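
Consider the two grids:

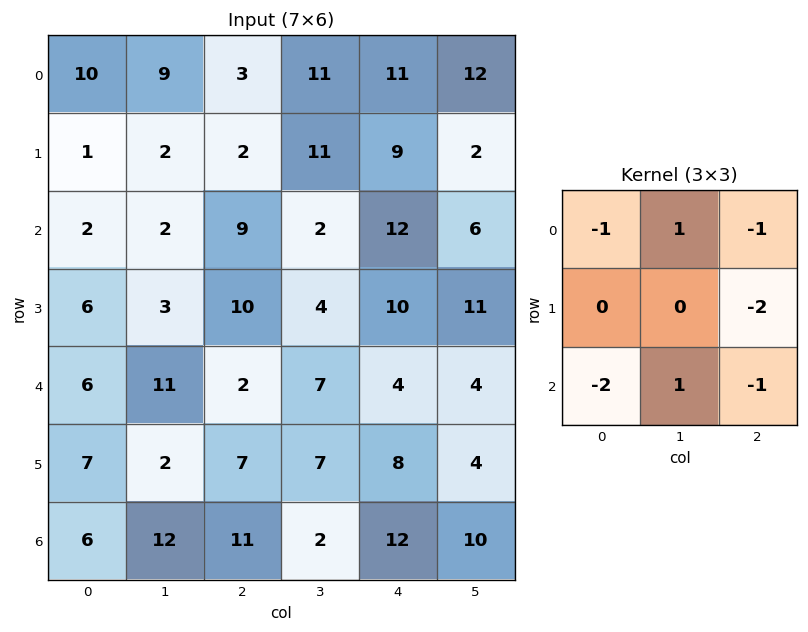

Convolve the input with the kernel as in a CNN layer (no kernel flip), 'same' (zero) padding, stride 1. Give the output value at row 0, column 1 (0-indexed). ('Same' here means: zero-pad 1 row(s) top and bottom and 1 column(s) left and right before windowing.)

-8

The receptive field on the zero-padded input at this output position is [0 0 0 / 10 9 3 / 1 2 2]. Elementwise product with the kernel and sum: 0·-1 + 0·1 + 0·-1 + 3·-2 + 1·-2 + 2·1 + 2·-1.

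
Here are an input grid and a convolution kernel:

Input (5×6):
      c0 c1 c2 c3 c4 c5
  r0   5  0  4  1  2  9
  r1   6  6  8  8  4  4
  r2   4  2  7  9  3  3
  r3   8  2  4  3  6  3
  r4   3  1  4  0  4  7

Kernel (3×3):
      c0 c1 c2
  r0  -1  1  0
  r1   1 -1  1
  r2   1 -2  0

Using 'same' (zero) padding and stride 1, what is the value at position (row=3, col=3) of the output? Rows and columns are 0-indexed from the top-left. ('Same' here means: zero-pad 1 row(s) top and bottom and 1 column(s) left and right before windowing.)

13

The receptive field on the zero-padded input at this output position is [7 9 3 / 4 3 6 / 4 0 4]. Elementwise product with the kernel and sum: 7·-1 + 9·1 + 4·1 + 3·-1 + 6·1 + 4·1 + 0·-2.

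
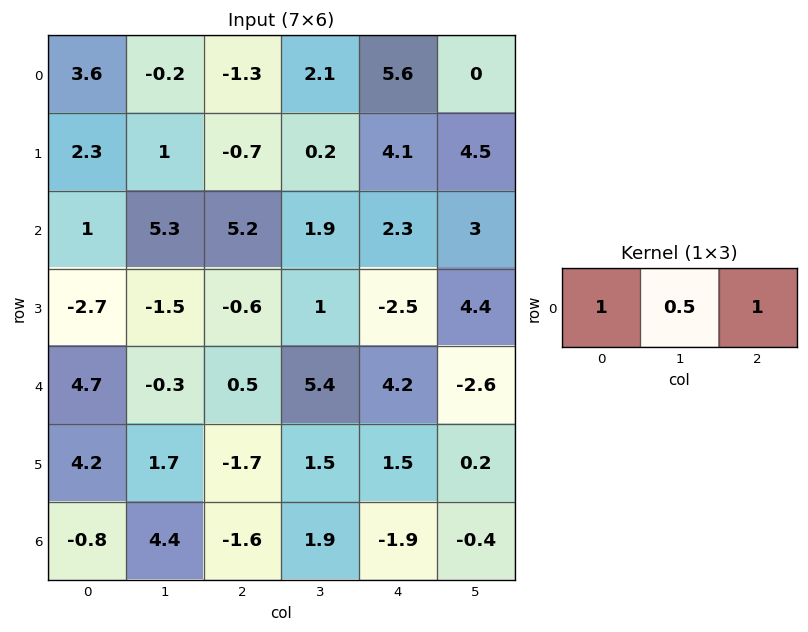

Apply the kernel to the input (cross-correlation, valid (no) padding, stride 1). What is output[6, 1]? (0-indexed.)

5.5

The receptive field on the input at this output position is [4.4 -1.6 1.9]. Elementwise product with the kernel and sum: 4.4·1 + -1.6·0.5 + 1.9·1.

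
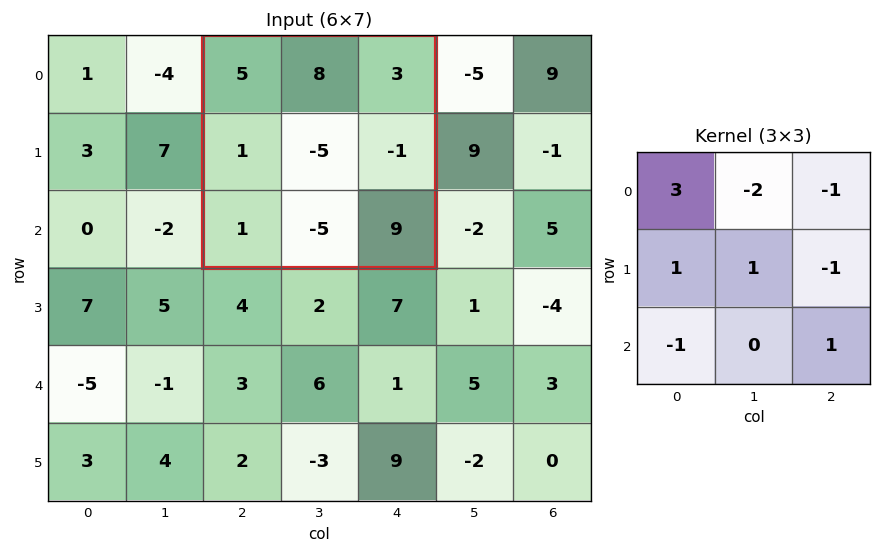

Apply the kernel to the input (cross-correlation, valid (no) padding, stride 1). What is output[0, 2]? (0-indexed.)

The receptive field on the input at this output position is [5 8 3 / 1 -5 -1 / 1 -5 9]. Elementwise product with the kernel and sum: 5·3 + 8·-2 + 3·-1 + 1·1 + -5·1 + -1·-1 + 1·-1 + 9·1.

1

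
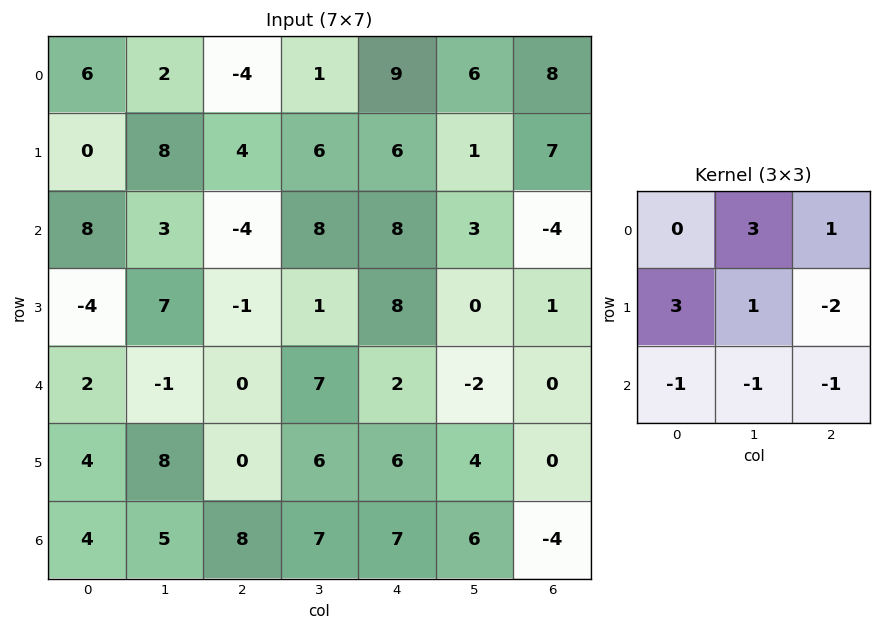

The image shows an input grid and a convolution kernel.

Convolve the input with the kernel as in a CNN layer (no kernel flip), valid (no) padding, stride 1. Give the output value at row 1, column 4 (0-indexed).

The receptive field on the input at this output position is [6 1 7 / 8 3 -4 / 8 0 1]. Elementwise product with the kernel and sum: 1·3 + 7·1 + 8·3 + 3·1 + -4·-2 + 8·-1 + 0·-1 + 1·-1.

36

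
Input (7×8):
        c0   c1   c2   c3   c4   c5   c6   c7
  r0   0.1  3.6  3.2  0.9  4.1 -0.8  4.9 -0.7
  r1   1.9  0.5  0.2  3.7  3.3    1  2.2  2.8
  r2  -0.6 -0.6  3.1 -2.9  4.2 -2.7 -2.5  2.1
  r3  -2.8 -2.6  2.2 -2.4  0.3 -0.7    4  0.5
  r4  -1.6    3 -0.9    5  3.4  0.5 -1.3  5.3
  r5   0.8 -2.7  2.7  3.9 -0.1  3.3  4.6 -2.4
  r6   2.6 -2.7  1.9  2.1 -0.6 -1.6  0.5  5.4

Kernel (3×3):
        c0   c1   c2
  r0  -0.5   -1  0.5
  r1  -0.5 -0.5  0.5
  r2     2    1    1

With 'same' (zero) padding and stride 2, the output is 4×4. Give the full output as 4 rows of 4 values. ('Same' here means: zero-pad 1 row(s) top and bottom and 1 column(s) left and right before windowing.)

4.15 1.95 8.8 4.6
-7.05 -6.7 -11.85 5.45
1.9 0.55 7.6 8.45
-4.8 2.05 -1.75 -4.2

Output[0,0]: The receptive field on the zero-padded input at this output position is [0 0 0 / 0 0.1 3.6 / 0 1.9 0.5]. Elementwise product with the kernel and sum: 0·-0.5 + 0·-1 + 0·0.5 + 0·-0.5 + 0.1·-0.5 + 3.6·0.5 + 0·2 + 1.9·1 + 0.5·1.
Output[0,1]: The receptive field on the zero-padded input at this output position is [0 0 0 / 3.6 3.2 0.9 / 0.5 0.2 3.7]. Elementwise product with the kernel and sum: 0·-0.5 + 0·-1 + 0·0.5 + 3.6·-0.5 + 3.2·-0.5 + 0.9·0.5 + 0.5·2 + 0.2·1 + 3.7·1.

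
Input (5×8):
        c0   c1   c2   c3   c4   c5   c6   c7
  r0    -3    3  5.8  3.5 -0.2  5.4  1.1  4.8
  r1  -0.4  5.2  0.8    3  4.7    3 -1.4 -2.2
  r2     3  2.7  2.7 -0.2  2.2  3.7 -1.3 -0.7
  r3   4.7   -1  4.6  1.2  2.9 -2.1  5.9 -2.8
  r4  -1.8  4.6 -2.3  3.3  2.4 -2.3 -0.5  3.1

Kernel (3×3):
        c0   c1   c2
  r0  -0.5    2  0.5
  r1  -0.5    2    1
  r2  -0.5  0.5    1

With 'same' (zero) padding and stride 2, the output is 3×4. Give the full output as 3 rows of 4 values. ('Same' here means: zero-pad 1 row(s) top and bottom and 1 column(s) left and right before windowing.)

2 14.4 7.1 -0.1
11.85 8.35 16.35 -9.35
9.9 6.7 5 14.7

Output[0,0]: The receptive field on the zero-padded input at this output position is [0 0 0 / 0 -3 3 / 0 -0.4 5.2]. Elementwise product with the kernel and sum: 0·-0.5 + 0·2 + 0·0.5 + 0·-0.5 + -3·2 + 3·1 + 0·-0.5 + -0.4·0.5 + 5.2·1.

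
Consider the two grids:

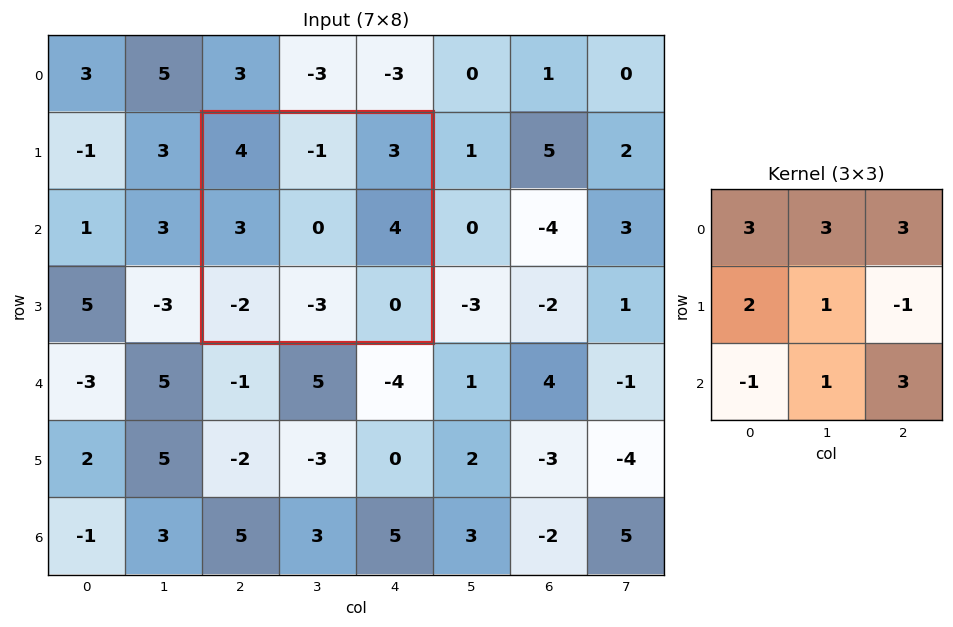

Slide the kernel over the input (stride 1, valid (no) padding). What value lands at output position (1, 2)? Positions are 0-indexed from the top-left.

The receptive field on the input at this output position is [4 -1 3 / 3 0 4 / -2 -3 0]. Elementwise product with the kernel and sum: 4·3 + -1·3 + 3·3 + 3·2 + 0·1 + 4·-1 + -2·-1 + -3·1 + 0·3.

19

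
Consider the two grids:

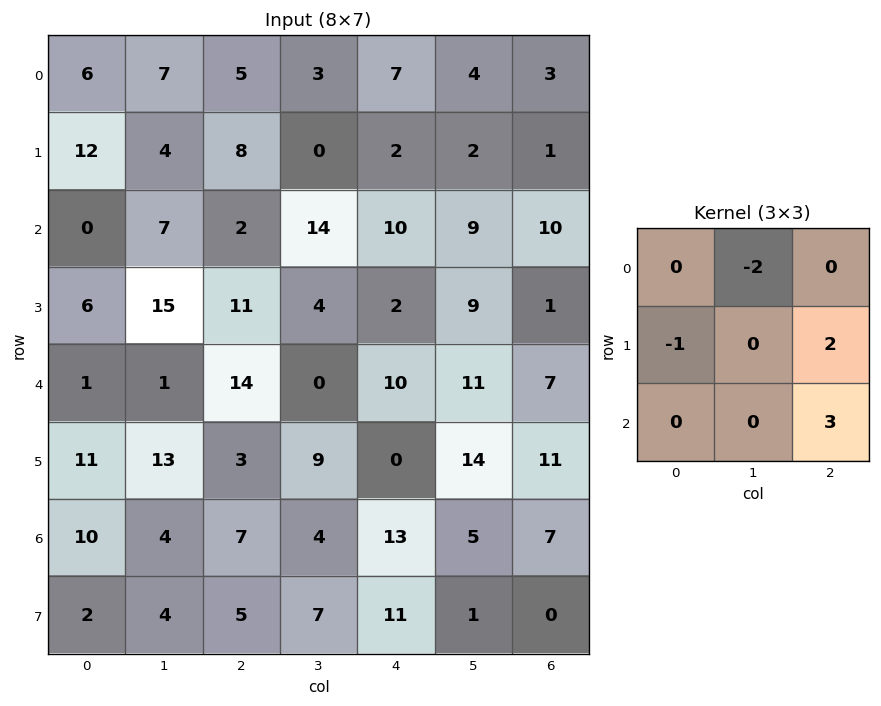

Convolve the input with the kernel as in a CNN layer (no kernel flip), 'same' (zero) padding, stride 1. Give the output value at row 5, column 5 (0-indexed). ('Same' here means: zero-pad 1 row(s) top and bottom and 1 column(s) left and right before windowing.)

21

The receptive field on the zero-padded input at this output position is [10 11 7 / 0 14 11 / 13 5 7]. Elementwise product with the kernel and sum: 11·-2 + 0·-1 + 11·2 + 7·3.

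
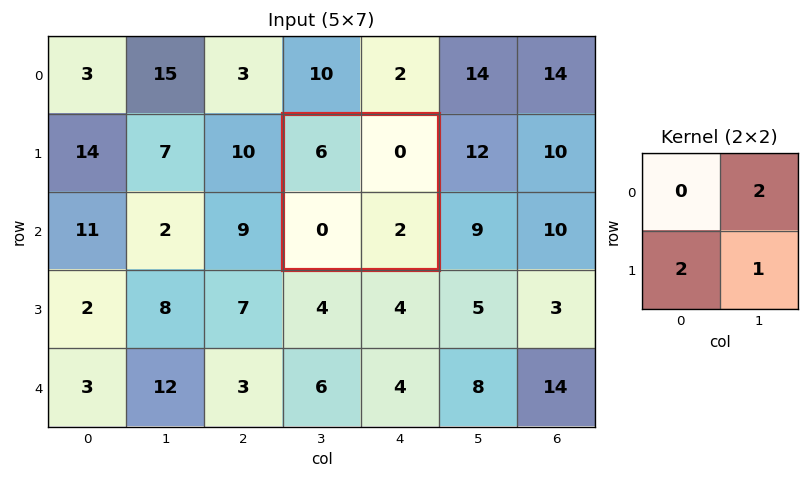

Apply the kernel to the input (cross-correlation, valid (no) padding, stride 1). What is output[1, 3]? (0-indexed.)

2

The receptive field on the input at this output position is [6 0 / 0 2]. Elementwise product with the kernel and sum: 0·2 + 0·2 + 2·1.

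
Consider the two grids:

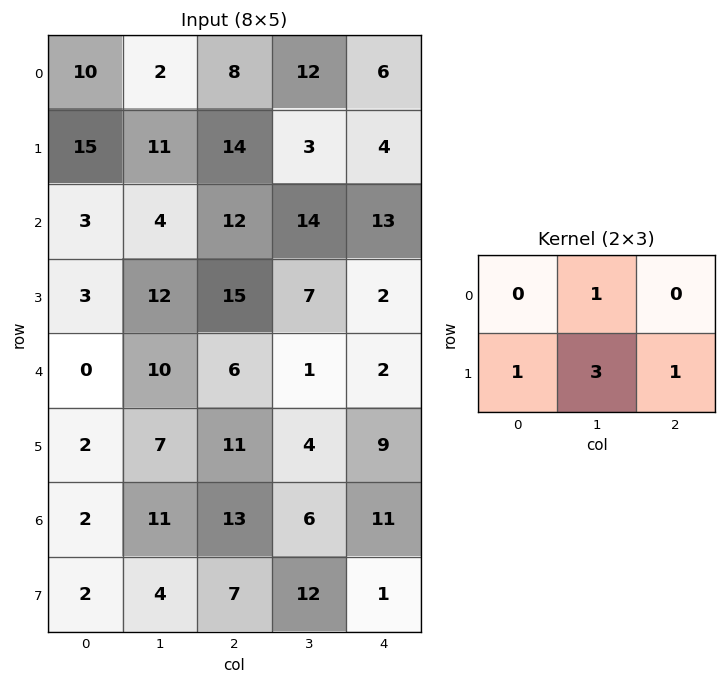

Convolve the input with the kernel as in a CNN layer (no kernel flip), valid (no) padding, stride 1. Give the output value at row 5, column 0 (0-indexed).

55

The receptive field on the input at this output position is [2 7 11 / 2 11 13]. Elementwise product with the kernel and sum: 7·1 + 2·1 + 11·3 + 13·1.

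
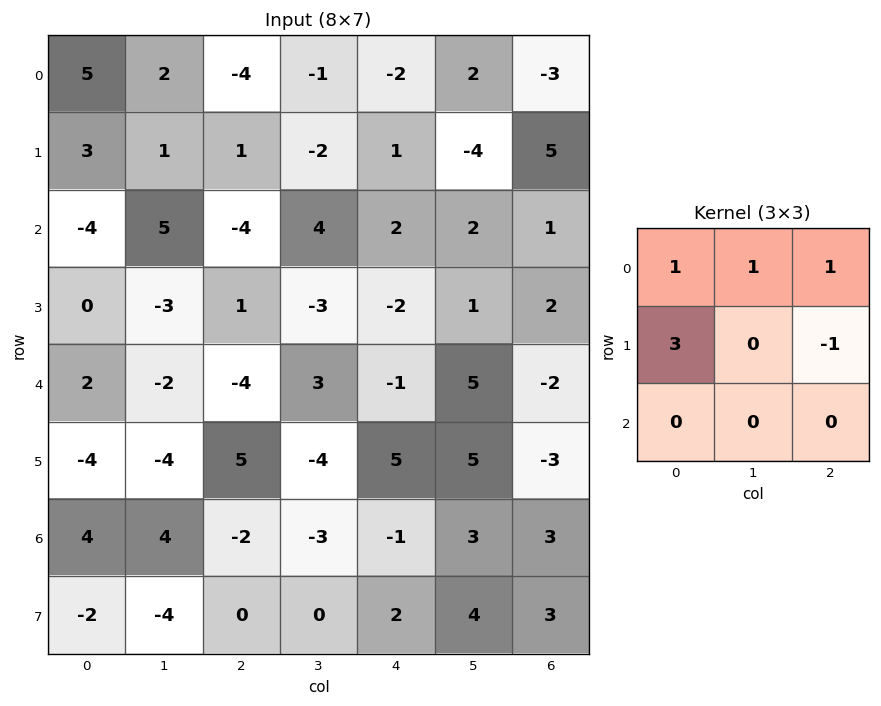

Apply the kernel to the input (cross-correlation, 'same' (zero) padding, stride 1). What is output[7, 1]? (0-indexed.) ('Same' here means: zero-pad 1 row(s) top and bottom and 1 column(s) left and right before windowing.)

The receptive field on the zero-padded input at this output position is [4 4 -2 / -2 -4 0 / 0 0 0]. Elementwise product with the kernel and sum: 4·1 + 4·1 + -2·1 + -2·3 + 0·-1.

0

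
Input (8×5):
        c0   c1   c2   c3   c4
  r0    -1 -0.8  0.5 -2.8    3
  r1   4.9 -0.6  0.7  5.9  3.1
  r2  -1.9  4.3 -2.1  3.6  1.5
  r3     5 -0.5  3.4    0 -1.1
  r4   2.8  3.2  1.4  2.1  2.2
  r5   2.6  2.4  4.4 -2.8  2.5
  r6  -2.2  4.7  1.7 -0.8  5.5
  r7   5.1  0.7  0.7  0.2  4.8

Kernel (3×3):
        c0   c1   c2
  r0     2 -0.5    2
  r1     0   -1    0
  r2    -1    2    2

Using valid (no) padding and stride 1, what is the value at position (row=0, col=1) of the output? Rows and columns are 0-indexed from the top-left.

-9.45

The receptive field on the input at this output position is [-0.8 0.5 -2.8 / -0.6 0.7 5.9 / 4.3 -2.1 3.6]. Elementwise product with the kernel and sum: -0.8·2 + 0.5·-0.5 + -2.8·2 + 0.7·-1 + 4.3·-1 + -2.1·2 + 3.6·2.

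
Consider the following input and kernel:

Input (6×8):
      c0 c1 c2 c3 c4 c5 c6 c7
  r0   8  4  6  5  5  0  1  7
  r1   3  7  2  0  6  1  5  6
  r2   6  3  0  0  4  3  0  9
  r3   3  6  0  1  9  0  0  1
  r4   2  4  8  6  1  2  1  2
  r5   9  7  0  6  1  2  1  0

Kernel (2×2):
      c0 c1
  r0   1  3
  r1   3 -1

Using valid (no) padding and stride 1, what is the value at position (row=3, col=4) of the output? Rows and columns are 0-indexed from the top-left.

The receptive field on the input at this output position is [9 0 / 1 2]. Elementwise product with the kernel and sum: 9·1 + 0·3 + 1·3 + 2·-1.

10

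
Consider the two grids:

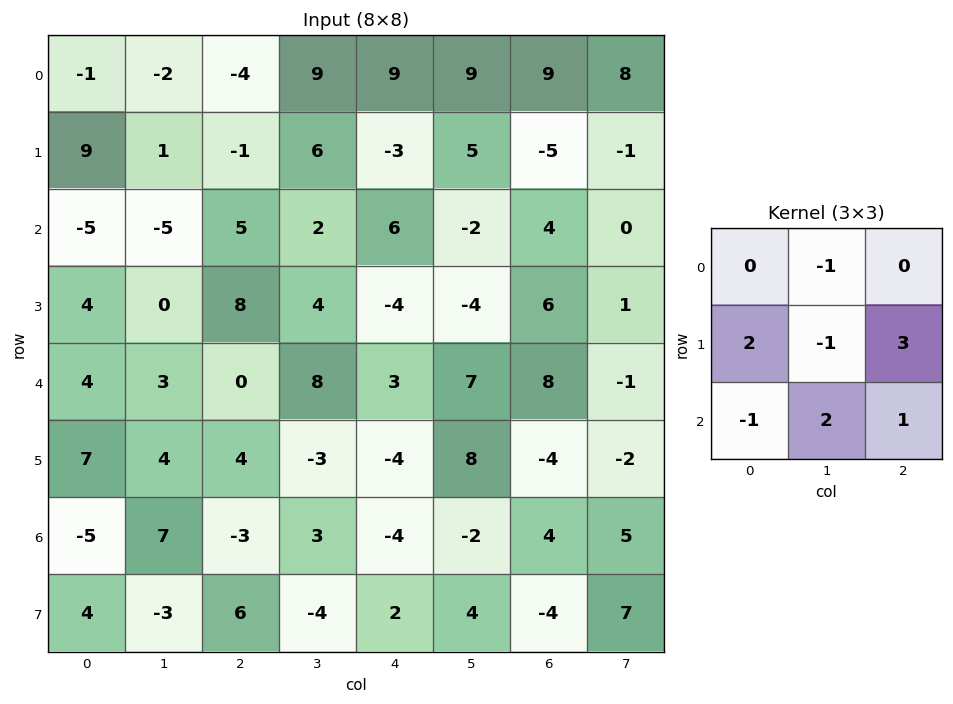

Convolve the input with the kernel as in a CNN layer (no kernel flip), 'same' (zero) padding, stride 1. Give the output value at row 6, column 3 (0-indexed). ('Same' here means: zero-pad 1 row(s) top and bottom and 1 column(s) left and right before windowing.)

The receptive field on the zero-padded input at this output position is [4 -3 -4 / -3 3 -4 / 6 -4 2]. Elementwise product with the kernel and sum: -3·-1 + -3·2 + 3·-1 + -4·3 + 6·-1 + -4·2 + 2·1.

-30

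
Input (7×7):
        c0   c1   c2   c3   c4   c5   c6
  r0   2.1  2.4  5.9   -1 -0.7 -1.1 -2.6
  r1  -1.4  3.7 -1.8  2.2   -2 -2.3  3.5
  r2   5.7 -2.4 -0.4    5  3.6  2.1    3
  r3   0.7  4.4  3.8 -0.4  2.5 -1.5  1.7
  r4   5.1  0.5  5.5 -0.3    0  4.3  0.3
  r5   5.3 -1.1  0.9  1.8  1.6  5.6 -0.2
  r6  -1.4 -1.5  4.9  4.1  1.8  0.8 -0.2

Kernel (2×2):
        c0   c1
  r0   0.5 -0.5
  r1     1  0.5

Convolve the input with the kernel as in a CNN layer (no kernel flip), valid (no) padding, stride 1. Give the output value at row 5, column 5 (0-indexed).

The receptive field on the input at this output position is [5.6 -0.2 / 0.8 -0.2]. Elementwise product with the kernel and sum: 5.6·0.5 + -0.2·-0.5 + 0.8·1 + -0.2·0.5.

3.6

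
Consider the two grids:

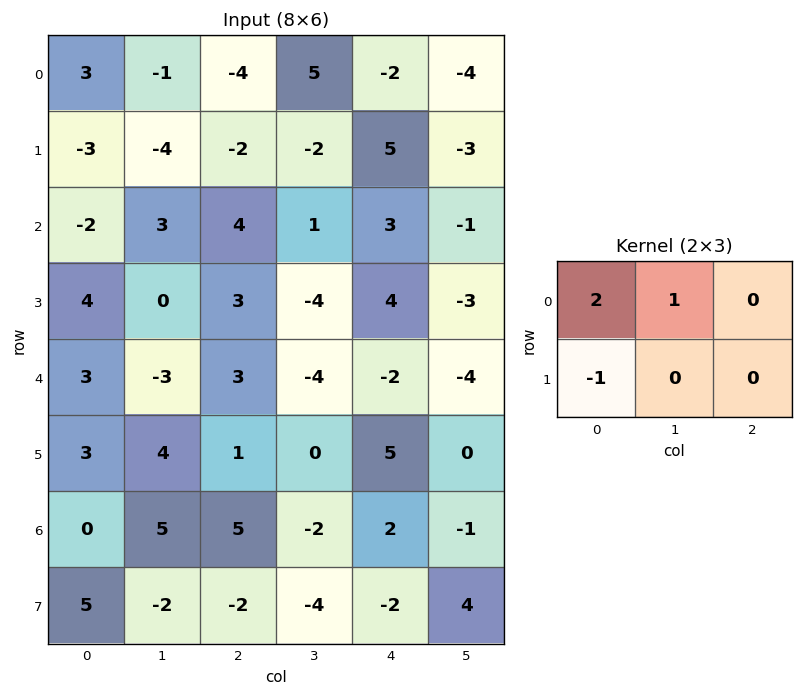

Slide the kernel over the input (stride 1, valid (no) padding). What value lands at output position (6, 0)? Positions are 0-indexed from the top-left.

The receptive field on the input at this output position is [0 5 5 / 5 -2 -2]. Elementwise product with the kernel and sum: 0·2 + 5·1 + 5·-1.

0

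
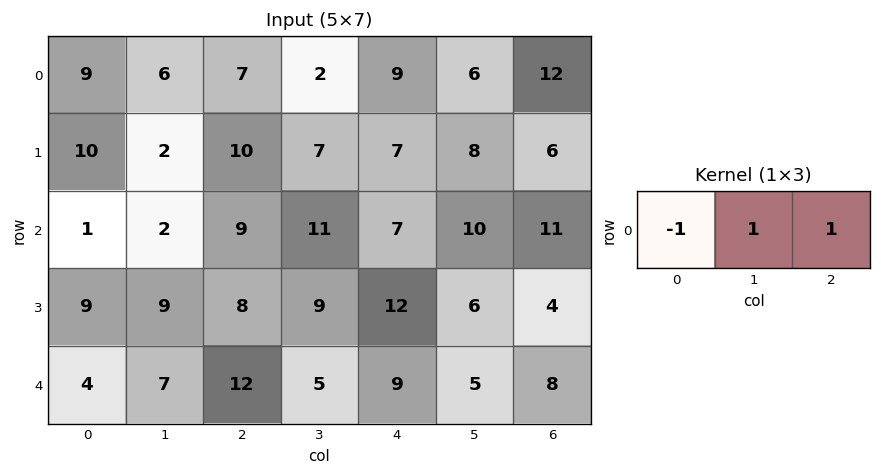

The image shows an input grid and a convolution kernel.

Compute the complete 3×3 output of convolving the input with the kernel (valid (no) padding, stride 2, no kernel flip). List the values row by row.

Output[0,0]: The receptive field on the input at this output position is [9 6 7]. Elementwise product with the kernel and sum: 9·-1 + 6·1 + 7·1.

4 4 9
10 9 14
15 2 4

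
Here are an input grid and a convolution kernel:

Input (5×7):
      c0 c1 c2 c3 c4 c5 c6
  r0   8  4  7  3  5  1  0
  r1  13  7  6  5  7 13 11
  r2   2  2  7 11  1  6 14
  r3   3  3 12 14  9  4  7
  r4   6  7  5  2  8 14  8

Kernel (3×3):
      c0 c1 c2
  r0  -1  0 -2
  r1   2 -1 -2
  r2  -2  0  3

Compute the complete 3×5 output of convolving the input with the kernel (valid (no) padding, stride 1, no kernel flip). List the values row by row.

2 17 -35 -32 14
-7 -6 -16 -38 -58
-34 -66 -3 26 -21

Output[0,0]: The receptive field on the input at this output position is [8 4 7 / 13 7 6 / 2 2 7]. Elementwise product with the kernel and sum: 8·-1 + 7·-2 + 13·2 + 7·-1 + 6·-2 + 2·-2 + 7·3.
Output[0,1]: The receptive field on the input at this output position is [4 7 3 / 7 6 5 / 2 7 11]. Elementwise product with the kernel and sum: 4·-1 + 3·-2 + 7·2 + 6·-1 + 5·-2 + 2·-2 + 11·3.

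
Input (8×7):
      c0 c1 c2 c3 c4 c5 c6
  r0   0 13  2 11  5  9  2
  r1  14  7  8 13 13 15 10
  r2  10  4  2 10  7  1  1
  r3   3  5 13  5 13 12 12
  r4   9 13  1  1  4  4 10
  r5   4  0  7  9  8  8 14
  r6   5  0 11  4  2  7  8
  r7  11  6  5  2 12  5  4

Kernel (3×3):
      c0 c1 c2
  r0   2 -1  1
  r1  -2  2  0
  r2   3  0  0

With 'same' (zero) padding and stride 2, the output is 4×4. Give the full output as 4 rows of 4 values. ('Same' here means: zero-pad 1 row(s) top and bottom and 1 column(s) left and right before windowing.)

Output[0,0]: The receptive field on the zero-padded input at this output position is [0 0 0 / 0 0 13 / 0 14 7]. Elementwise product with the kernel and sum: 0·2 + 0·-1 + 0·1 + 0·-2 + 0·2 + 0·3.
Output[0,1]: The receptive field on the zero-padded input at this output position is [0 0 0 / 13 2 11 / 7 8 13]. Elementwise product with the kernel and sum: 0·2 + 0·-1 + 0·1 + 13·-2 + 2·2 + 7·3.

0 -1 27 31
13 30 37 56
20 -22 42 48
6 42 20 19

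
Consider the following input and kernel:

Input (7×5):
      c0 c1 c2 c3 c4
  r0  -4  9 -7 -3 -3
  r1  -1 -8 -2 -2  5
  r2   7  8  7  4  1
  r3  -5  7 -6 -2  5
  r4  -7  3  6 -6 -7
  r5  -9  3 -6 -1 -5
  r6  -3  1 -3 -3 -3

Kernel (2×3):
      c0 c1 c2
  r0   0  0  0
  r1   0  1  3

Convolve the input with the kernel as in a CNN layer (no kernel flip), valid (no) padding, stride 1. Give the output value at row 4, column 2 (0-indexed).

-16

The receptive field on the input at this output position is [6 -6 -7 / -6 -1 -5]. Elementwise product with the kernel and sum: -1·1 + -5·3.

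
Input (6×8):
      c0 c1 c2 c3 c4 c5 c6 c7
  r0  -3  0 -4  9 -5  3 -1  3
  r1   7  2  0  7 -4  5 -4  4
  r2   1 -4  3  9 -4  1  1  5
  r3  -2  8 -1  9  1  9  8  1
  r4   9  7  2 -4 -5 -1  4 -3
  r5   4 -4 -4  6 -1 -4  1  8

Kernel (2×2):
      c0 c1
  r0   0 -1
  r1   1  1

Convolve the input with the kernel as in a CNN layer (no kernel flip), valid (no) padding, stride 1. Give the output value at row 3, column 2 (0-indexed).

-11

The receptive field on the input at this output position is [-1 9 / 2 -4]. Elementwise product with the kernel and sum: 9·-1 + 2·1 + -4·1.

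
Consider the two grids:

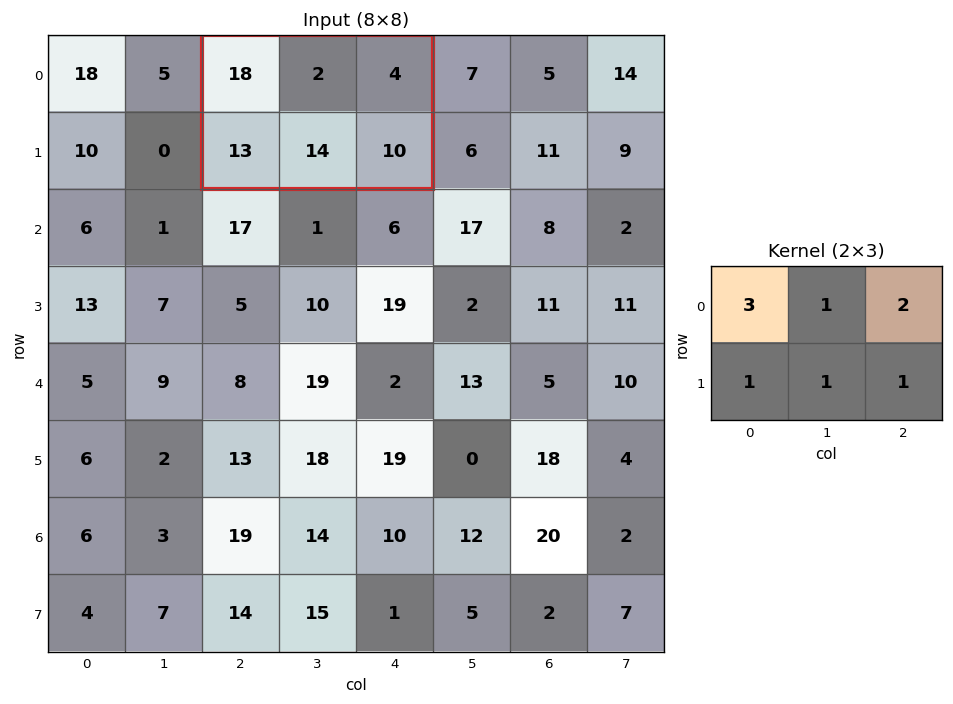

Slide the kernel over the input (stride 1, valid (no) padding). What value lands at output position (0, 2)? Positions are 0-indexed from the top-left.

The receptive field on the input at this output position is [18 2 4 / 13 14 10]. Elementwise product with the kernel and sum: 18·3 + 2·1 + 4·2 + 13·1 + 14·1 + 10·1.

101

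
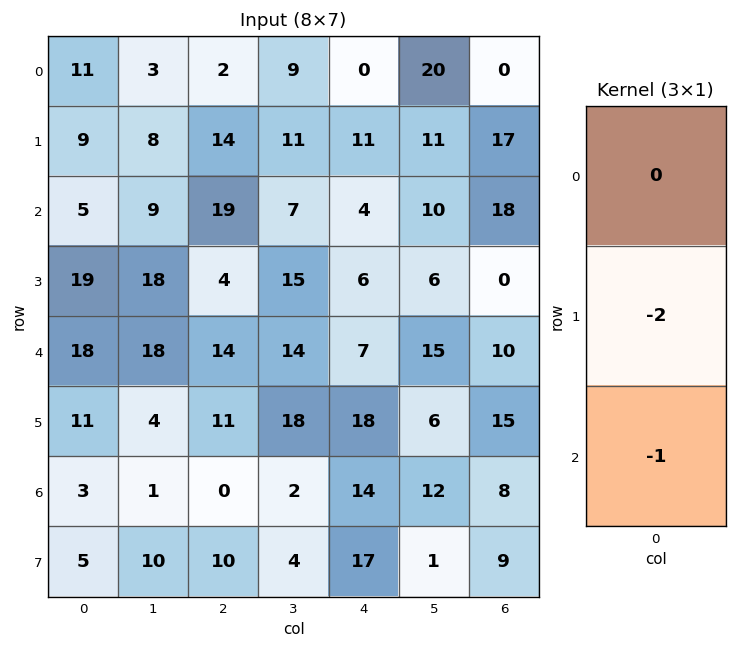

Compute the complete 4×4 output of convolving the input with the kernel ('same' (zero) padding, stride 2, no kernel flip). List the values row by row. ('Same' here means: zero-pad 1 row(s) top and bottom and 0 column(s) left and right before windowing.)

-31 -18 -11 -17
-29 -42 -14 -36
-47 -39 -32 -35
-11 -10 -45 -25

Output[0,0]: The receptive field on the zero-padded input at this output position is [0 / 11 / 9]. Elementwise product with the kernel and sum: 11·-2 + 9·-1.
Output[0,1]: The receptive field on the zero-padded input at this output position is [0 / 2 / 14]. Elementwise product with the kernel and sum: 2·-2 + 14·-1.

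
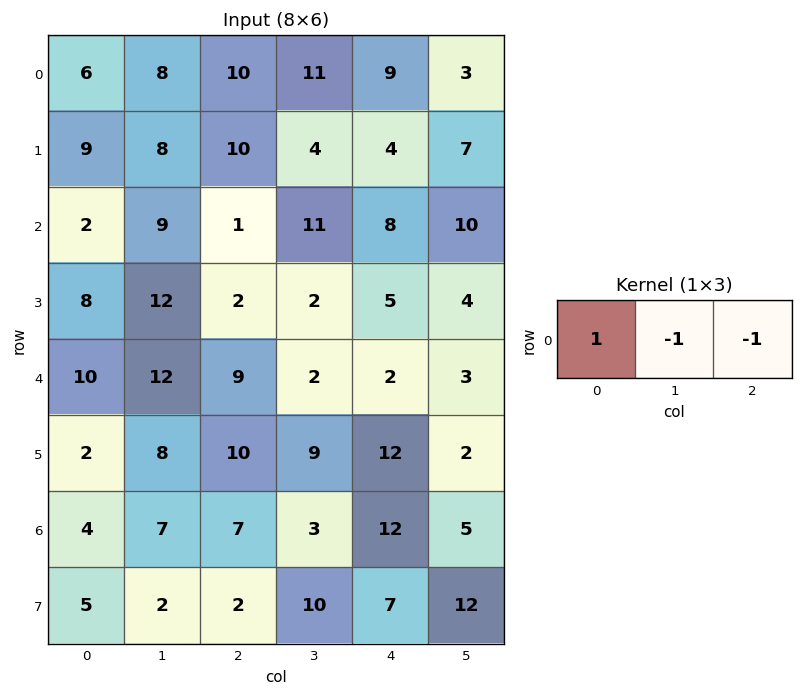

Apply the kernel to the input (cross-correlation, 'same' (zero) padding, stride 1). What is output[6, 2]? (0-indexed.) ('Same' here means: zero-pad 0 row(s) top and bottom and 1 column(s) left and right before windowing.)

-3

The receptive field on the zero-padded input at this output position is [7 7 3]. Elementwise product with the kernel and sum: 7·1 + 7·-1 + 3·-1.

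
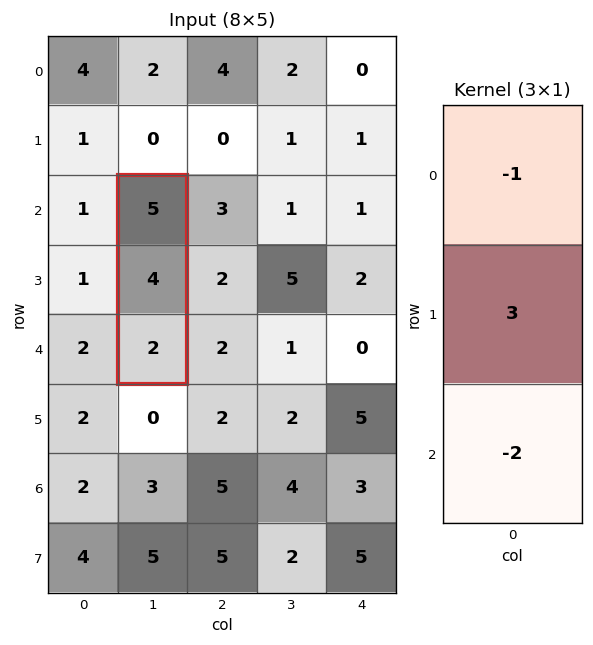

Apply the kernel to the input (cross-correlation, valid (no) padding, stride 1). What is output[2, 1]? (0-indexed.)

The receptive field on the input at this output position is [5 / 4 / 2]. Elementwise product with the kernel and sum: 5·-1 + 4·3 + 2·-2.

3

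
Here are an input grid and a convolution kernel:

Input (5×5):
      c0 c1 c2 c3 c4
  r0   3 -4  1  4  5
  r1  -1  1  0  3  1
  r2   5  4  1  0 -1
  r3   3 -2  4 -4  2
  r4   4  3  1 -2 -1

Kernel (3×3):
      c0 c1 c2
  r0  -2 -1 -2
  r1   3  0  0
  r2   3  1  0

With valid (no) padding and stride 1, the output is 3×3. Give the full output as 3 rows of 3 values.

Output[0,0]: The receptive field on the input at this output position is [3 -4 1 / -1 1 0 / 5 4 1]. Elementwise product with the kernel and sum: 3·-2 + -4·-1 + 1·-2 + -1·3 + 5·3 + 4·1.

12 15 -13
23 2 6
8 -5 13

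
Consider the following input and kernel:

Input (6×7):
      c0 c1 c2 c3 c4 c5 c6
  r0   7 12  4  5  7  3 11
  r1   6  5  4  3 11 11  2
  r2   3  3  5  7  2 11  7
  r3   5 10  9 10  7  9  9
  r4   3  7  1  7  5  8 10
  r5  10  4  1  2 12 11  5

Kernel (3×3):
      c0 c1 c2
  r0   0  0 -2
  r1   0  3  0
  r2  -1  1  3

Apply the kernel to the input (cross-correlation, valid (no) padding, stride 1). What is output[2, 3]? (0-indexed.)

The receptive field on the input at this output position is [7 2 11 / 10 7 9 / 7 5 8]. Elementwise product with the kernel and sum: 11·-2 + 7·3 + 7·-1 + 5·1 + 8·3.

21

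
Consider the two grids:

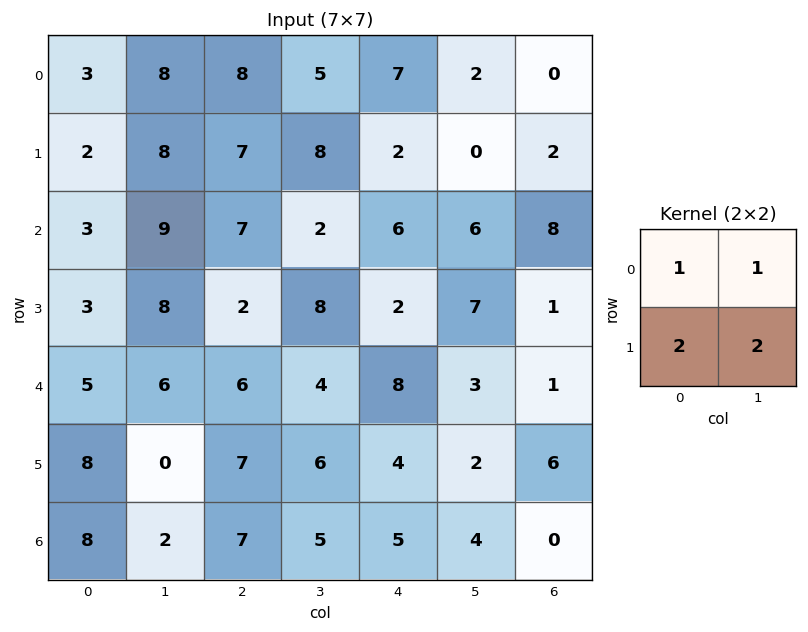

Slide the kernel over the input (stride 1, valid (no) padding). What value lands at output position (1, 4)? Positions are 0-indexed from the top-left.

26

The receptive field on the input at this output position is [2 0 / 6 6]. Elementwise product with the kernel and sum: 2·1 + 0·1 + 6·2 + 6·2.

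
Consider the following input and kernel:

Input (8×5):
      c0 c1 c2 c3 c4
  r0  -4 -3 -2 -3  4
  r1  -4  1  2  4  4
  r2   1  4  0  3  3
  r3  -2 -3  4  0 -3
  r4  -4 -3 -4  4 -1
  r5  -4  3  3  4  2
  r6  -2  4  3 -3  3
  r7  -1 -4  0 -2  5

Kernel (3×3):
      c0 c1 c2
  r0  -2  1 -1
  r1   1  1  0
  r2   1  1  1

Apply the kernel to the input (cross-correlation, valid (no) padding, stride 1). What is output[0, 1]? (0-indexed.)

17

The receptive field on the input at this output position is [-3 -2 -3 / 1 2 4 / 4 0 3]. Elementwise product with the kernel and sum: -3·-2 + -2·1 + -3·-1 + 1·1 + 2·1 + 4·1 + 0·1 + 3·1.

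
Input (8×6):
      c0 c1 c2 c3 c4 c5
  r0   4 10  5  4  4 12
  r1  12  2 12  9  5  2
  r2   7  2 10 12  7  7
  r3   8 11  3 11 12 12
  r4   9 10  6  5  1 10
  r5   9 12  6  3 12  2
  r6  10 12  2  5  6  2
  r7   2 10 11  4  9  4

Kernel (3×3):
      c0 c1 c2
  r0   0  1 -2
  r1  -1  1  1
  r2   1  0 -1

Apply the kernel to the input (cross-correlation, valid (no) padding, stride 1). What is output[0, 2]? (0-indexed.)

1

The receptive field on the input at this output position is [5 4 4 / 12 9 5 / 10 12 7]. Elementwise product with the kernel and sum: 4·1 + 4·-2 + 12·-1 + 9·1 + 5·1 + 10·1 + 7·-1.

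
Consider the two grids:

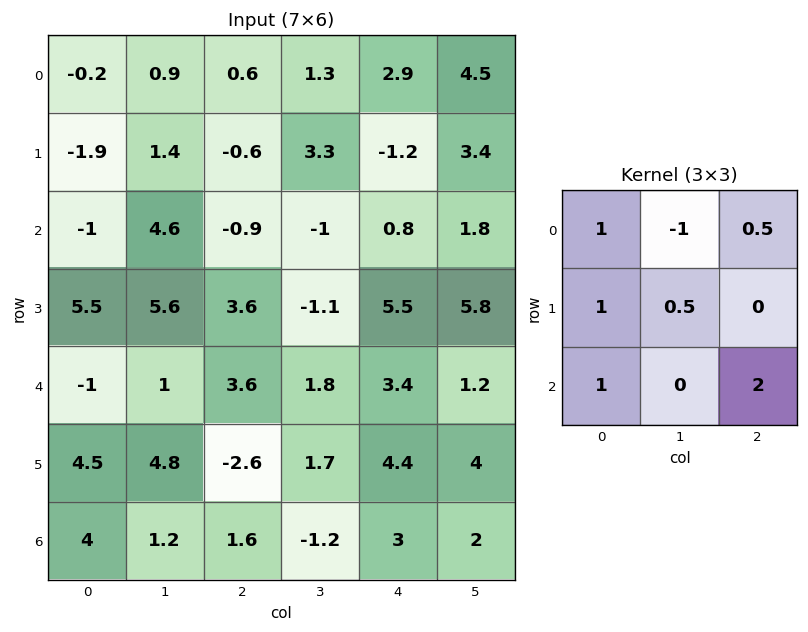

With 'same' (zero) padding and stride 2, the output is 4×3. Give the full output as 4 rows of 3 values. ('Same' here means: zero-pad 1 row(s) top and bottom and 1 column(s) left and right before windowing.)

Output[0,0]: The receptive field on the zero-padded input at this output position is [0 0 0 / 0 -0.2 0.9 / 0 -1.9 1.4]. Elementwise product with the kernel and sum: 0·1 + 0·-1 + 0·0.5 + 0·1 + -0.2·0.5 + 0·1 + 1.4·2.

2.7 9.2 12.85
13.3 11.2 16.1
6.4 12.45 9.5
-0.1 10.25 -0.4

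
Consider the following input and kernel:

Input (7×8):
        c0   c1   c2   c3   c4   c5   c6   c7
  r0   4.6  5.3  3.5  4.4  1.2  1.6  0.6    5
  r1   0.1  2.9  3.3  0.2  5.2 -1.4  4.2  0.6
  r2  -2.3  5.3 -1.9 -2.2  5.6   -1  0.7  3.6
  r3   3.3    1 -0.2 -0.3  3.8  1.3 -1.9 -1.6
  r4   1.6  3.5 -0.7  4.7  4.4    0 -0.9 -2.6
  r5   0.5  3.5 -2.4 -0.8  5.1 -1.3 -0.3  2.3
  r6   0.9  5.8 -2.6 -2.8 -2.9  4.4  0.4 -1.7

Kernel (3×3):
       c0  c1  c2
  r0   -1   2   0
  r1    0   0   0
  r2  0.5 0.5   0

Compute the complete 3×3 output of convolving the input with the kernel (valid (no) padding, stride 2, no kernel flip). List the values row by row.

Output[0,0]: The receptive field on the input at this output position is [4.6 5.3 3.5 / 0.1 2.9 3.3 / -2.3 5.3 -1.9]. Elementwise product with the kernel and sum: 4.6·-1 + 5.3·2 + -2.3·0.5 + 5.3·0.5.
Output[0,1]: The receptive field on the input at this output position is [3.5 4.4 1.2 / 3.3 0.2 5.2 / -1.9 -2.2 5.6]. Elementwise product with the kernel and sum: 3.5·-1 + 4.4·2 + -1.9·0.5 + -2.2·0.5.

7.5 3.25 4.3
15.45 -0.5 -5.4
8.75 7.4 -3.65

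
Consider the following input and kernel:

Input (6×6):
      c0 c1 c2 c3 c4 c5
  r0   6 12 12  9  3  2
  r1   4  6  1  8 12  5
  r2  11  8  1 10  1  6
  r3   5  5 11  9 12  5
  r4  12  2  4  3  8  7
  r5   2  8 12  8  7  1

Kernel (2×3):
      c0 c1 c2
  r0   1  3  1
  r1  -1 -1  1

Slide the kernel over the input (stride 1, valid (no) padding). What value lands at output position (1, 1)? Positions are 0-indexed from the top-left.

18

The receptive field on the input at this output position is [6 1 8 / 8 1 10]. Elementwise product with the kernel and sum: 6·1 + 1·3 + 8·1 + 8·-1 + 1·-1 + 10·1.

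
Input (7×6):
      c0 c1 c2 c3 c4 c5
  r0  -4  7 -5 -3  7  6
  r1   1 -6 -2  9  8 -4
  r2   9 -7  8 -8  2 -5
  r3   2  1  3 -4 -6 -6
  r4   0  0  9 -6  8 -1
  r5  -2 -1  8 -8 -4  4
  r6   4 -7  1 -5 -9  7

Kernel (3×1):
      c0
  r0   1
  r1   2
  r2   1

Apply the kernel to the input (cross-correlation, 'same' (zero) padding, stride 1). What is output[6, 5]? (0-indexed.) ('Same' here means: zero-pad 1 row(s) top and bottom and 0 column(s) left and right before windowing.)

The receptive field on the zero-padded input at this output position is [4 / 7 / 0]. Elementwise product with the kernel and sum: 4·1 + 7·2 + 0·1.

18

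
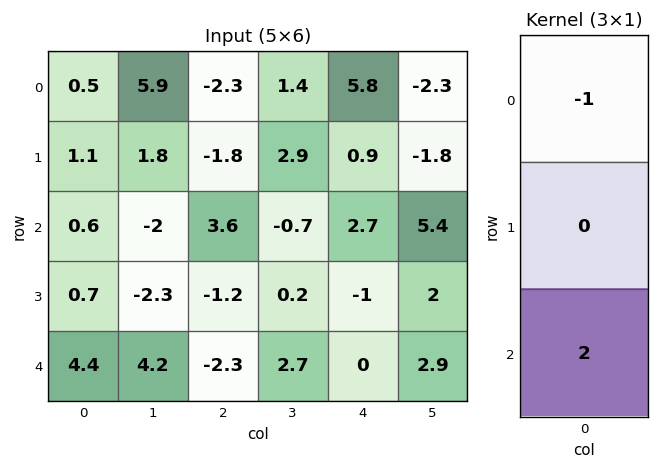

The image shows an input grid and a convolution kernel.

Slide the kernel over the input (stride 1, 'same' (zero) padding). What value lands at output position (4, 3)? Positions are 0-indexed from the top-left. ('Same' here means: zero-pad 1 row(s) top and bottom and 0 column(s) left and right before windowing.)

-0.2

The receptive field on the zero-padded input at this output position is [0.2 / 2.7 / 0]. Elementwise product with the kernel and sum: 0.2·-1 + 0·2.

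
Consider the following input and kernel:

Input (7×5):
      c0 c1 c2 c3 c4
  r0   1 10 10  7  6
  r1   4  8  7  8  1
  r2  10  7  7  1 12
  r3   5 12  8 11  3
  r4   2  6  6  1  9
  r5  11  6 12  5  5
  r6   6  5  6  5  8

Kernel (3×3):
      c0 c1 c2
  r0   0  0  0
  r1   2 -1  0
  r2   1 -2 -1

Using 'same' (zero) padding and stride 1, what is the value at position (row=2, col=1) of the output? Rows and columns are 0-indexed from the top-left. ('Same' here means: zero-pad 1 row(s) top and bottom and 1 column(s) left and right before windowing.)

-14

The receptive field on the zero-padded input at this output position is [4 8 7 / 10 7 7 / 5 12 8]. Elementwise product with the kernel and sum: 10·2 + 7·-1 + 5·1 + 12·-2 + 8·-1.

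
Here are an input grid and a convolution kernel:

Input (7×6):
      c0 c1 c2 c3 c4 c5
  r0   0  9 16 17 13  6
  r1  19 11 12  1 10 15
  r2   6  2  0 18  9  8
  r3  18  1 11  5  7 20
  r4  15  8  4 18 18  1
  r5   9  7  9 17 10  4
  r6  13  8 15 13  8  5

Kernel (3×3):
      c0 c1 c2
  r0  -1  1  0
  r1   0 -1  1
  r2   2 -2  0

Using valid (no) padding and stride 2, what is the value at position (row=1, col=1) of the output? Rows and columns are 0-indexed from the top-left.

-8

The receptive field on the input at this output position is [0 18 9 / 11 5 7 / 4 18 18]. Elementwise product with the kernel and sum: 0·-1 + 18·1 + 5·-1 + 7·1 + 4·2 + 18·-2.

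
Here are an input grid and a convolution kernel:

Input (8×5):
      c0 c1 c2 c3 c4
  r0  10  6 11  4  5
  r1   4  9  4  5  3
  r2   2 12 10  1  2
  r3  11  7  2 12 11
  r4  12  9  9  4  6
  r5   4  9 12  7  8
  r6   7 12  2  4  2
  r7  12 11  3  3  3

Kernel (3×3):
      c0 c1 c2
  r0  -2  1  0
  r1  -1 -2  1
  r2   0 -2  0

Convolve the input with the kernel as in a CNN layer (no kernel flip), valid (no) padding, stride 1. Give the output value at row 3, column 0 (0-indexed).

-54

The receptive field on the input at this output position is [11 7 2 / 12 9 9 / 4 9 12]. Elementwise product with the kernel and sum: 11·-2 + 7·1 + 12·-1 + 9·-2 + 9·1 + 9·-2.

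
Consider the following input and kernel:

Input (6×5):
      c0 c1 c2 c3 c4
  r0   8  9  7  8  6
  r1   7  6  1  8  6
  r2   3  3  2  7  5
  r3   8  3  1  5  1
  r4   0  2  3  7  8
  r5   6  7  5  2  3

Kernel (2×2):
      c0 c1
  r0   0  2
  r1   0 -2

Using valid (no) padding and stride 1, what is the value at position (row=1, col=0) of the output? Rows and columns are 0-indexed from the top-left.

The receptive field on the input at this output position is [7 6 / 3 3]. Elementwise product with the kernel and sum: 6·2 + 3·-2.

6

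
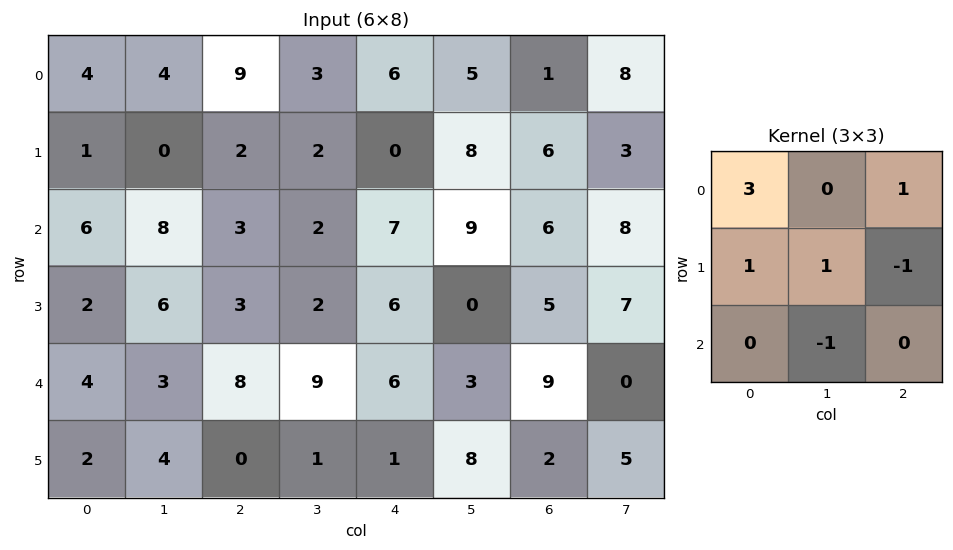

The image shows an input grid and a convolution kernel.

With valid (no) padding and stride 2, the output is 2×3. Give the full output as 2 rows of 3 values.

12 35 12
23 6 25

Output[0,0]: The receptive field on the input at this output position is [4 4 9 / 1 0 2 / 6 8 3]. Elementwise product with the kernel and sum: 4·3 + 9·1 + 1·1 + 0·1 + 2·-1 + 8·-1.
Output[0,1]: The receptive field on the input at this output position is [9 3 6 / 2 2 0 / 3 2 7]. Elementwise product with the kernel and sum: 9·3 + 6·1 + 2·1 + 2·1 + 0·-1 + 2·-1.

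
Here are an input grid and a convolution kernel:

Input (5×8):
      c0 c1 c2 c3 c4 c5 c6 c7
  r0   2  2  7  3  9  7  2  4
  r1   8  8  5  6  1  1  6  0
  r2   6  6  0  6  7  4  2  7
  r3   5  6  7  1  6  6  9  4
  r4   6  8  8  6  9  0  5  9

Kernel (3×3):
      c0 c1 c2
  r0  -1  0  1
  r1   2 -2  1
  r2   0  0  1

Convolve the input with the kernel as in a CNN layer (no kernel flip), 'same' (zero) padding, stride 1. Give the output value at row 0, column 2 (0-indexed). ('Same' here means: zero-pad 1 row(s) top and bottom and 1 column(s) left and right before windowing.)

-1

The receptive field on the zero-padded input at this output position is [0 0 0 / 2 7 3 / 8 5 6]. Elementwise product with the kernel and sum: 0·-1 + 0·1 + 2·2 + 7·-2 + 3·1 + 6·1.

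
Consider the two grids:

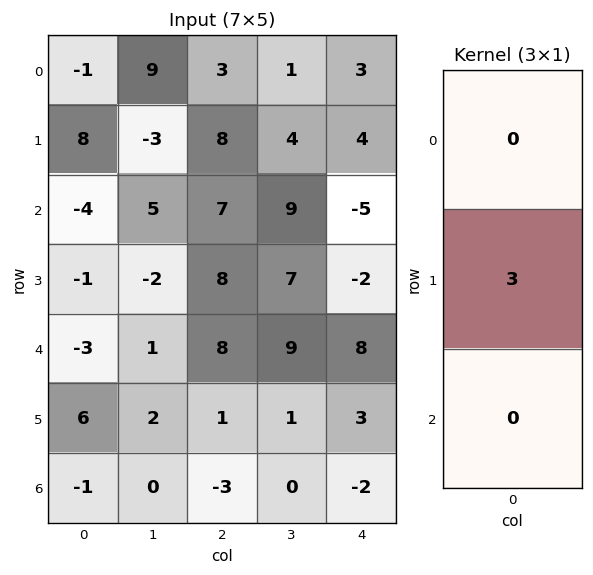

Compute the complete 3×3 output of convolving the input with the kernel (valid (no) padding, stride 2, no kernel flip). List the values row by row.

Output[0,0]: The receptive field on the input at this output position is [-1 / 8 / -4]. Elementwise product with the kernel and sum: 8·3.

24 24 12
-3 24 -6
18 3 9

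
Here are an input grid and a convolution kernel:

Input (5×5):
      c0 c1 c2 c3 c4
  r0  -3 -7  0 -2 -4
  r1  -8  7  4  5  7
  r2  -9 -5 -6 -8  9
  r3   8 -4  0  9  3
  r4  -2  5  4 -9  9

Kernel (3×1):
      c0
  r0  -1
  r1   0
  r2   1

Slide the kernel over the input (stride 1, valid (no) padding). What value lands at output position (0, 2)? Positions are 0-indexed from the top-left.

The receptive field on the input at this output position is [0 / 4 / -6]. Elementwise product with the kernel and sum: 0·-1 + -6·1.

-6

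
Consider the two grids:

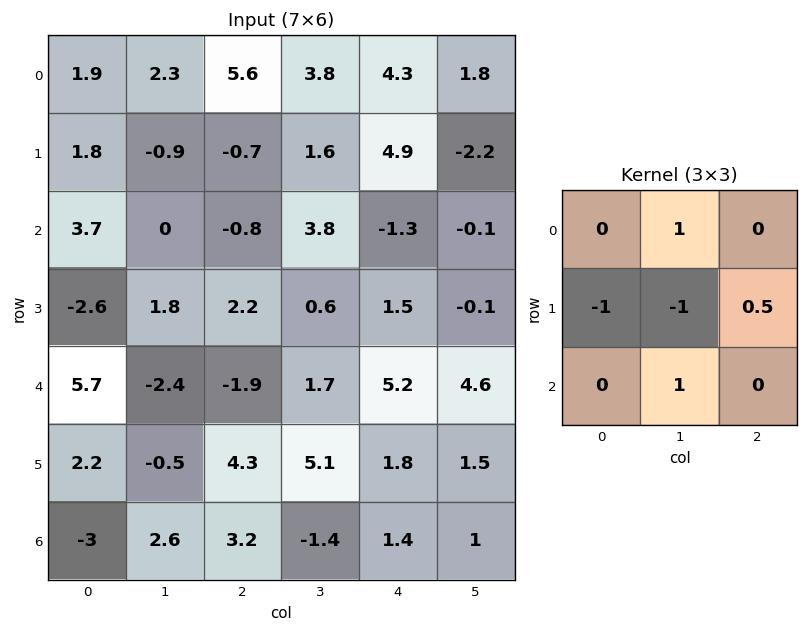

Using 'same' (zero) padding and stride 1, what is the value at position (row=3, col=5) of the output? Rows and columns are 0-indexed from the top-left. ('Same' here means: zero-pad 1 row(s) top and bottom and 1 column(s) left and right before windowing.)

The receptive field on the zero-padded input at this output position is [-1.3 -0.1 0 / 1.5 -0.1 0 / 5.2 4.6 0]. Elementwise product with the kernel and sum: -0.1·1 + 1.5·-1 + -0.1·-1 + 0·0.5 + 4.6·1.

3.1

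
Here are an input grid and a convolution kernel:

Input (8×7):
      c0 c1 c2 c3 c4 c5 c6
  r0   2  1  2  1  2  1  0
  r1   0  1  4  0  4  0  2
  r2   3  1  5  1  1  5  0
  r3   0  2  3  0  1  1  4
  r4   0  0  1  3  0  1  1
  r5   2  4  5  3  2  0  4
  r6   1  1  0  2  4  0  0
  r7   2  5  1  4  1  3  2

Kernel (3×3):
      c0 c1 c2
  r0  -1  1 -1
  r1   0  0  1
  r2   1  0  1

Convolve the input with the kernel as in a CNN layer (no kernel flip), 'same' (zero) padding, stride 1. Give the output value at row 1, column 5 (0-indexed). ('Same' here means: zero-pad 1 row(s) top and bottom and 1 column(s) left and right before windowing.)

The receptive field on the zero-padded input at this output position is [2 1 0 / 4 0 2 / 1 5 0]. Elementwise product with the kernel and sum: 2·-1 + 1·1 + 0·-1 + 2·1 + 1·1 + 0·1.

2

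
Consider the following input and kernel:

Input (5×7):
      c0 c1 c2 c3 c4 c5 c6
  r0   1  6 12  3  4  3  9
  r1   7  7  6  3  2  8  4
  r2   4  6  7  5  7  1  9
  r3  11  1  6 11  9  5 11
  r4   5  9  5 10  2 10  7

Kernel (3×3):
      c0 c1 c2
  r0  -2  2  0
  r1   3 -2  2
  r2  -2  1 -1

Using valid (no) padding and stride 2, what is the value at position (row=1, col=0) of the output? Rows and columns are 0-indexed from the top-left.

41

The receptive field on the input at this output position is [4 6 7 / 11 1 6 / 5 9 5]. Elementwise product with the kernel and sum: 4·-2 + 6·2 + 11·3 + 1·-2 + 6·2 + 5·-2 + 9·1 + 5·-1.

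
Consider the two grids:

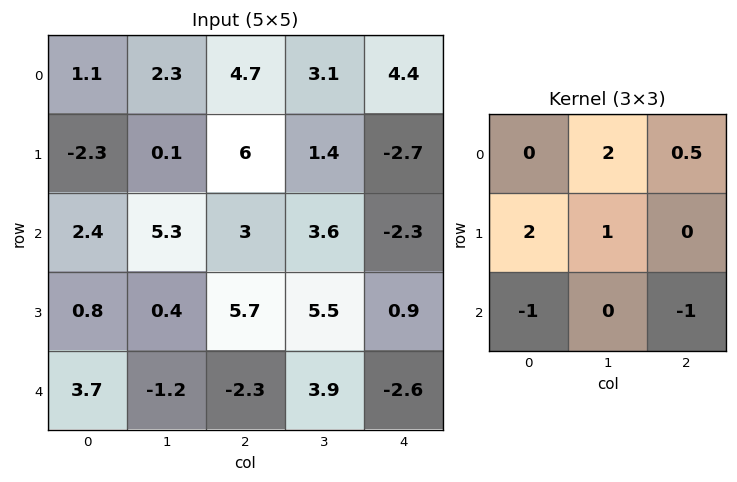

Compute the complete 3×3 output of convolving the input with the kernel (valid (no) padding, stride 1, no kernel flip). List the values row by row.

-2.95 8.25 21.1
6.8 20.4 4.45
12.7 11.6 27.85

Output[0,0]: The receptive field on the input at this output position is [1.1 2.3 4.7 / -2.3 0.1 6 / 2.4 5.3 3]. Elementwise product with the kernel and sum: 2.3·2 + 4.7·0.5 + -2.3·2 + 0.1·1 + 2.4·-1 + 3·-1.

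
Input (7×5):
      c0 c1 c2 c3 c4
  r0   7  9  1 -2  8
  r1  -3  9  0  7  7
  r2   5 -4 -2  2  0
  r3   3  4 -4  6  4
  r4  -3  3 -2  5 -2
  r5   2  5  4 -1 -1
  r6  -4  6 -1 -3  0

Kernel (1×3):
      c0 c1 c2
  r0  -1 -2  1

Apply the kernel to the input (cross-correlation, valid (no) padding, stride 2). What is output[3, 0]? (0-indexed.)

The receptive field on the input at this output position is [-4 6 -1]. Elementwise product with the kernel and sum: -4·-1 + 6·-2 + -1·1.

-9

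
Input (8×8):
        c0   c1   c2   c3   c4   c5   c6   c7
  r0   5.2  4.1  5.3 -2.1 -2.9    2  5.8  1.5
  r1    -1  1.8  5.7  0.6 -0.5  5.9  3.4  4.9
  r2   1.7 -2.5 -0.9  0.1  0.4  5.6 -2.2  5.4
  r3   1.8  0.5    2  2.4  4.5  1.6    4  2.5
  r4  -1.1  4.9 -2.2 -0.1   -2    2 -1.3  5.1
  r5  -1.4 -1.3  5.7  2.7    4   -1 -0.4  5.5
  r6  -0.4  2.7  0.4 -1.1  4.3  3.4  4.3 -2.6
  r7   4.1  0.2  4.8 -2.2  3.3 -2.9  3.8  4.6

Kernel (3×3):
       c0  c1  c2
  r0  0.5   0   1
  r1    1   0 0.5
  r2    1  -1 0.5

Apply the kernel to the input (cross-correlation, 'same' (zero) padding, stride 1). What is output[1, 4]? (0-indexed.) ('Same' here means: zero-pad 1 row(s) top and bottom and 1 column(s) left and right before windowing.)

The receptive field on the zero-padded input at this output position is [-2.1 -2.9 2 / 0.6 -0.5 5.9 / 0.1 0.4 5.6]. Elementwise product with the kernel and sum: -2.1·0.5 + 2·1 + 0.6·1 + 5.9·0.5 + 0.1·1 + 0.4·-1 + 5.6·0.5.

7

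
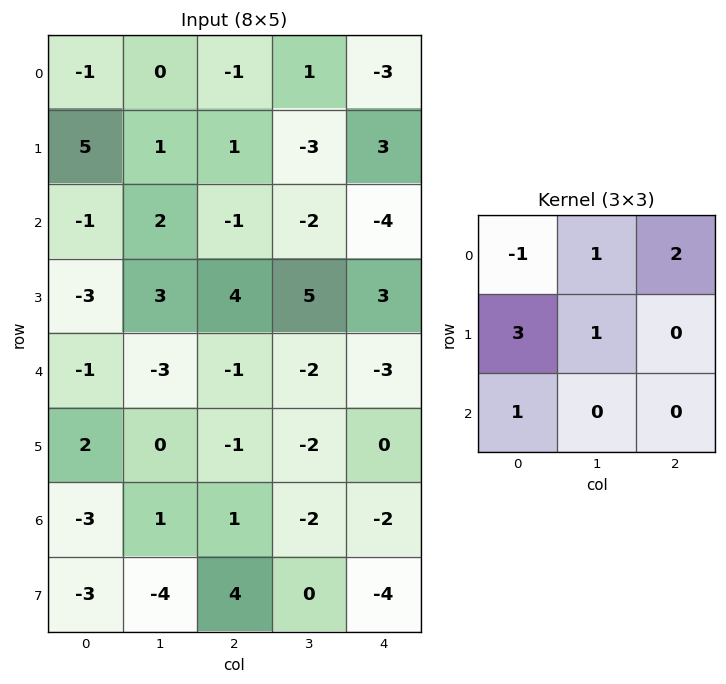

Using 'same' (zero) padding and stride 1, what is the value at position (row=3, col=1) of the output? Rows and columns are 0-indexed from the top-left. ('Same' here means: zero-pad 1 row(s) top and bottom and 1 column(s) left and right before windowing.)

-6

The receptive field on the zero-padded input at this output position is [-1 2 -1 / -3 3 4 / -1 -3 -1]. Elementwise product with the kernel and sum: -1·-1 + 2·1 + -1·2 + -3·3 + 3·1 + -1·1.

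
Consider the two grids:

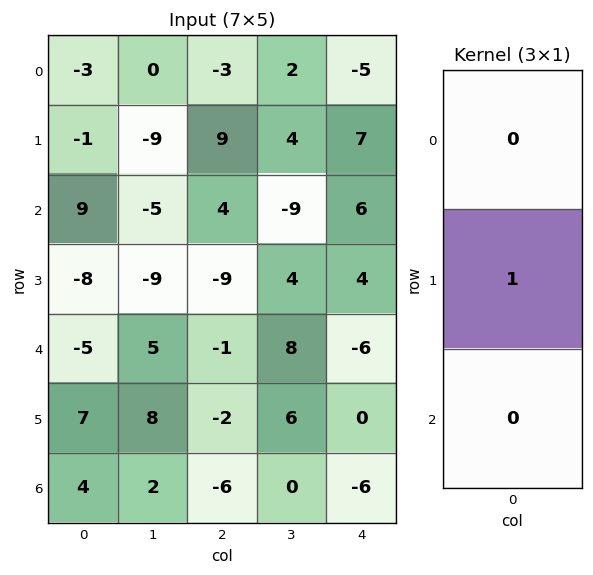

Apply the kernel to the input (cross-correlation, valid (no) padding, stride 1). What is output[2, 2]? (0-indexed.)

-9

The receptive field on the input at this output position is [4 / -9 / -1]. Elementwise product with the kernel and sum: -9·1.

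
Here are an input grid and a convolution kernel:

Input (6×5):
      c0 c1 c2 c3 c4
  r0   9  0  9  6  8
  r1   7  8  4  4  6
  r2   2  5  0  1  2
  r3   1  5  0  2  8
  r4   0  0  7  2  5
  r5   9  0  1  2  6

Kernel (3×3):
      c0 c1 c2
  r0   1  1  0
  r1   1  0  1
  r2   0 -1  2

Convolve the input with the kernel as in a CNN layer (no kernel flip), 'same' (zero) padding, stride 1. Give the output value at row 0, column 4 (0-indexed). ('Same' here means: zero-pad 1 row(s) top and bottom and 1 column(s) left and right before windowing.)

The receptive field on the zero-padded input at this output position is [0 0 0 / 6 8 0 / 4 6 0]. Elementwise product with the kernel and sum: 0·1 + 0·1 + 6·1 + 0·1 + 6·-1 + 0·2.

0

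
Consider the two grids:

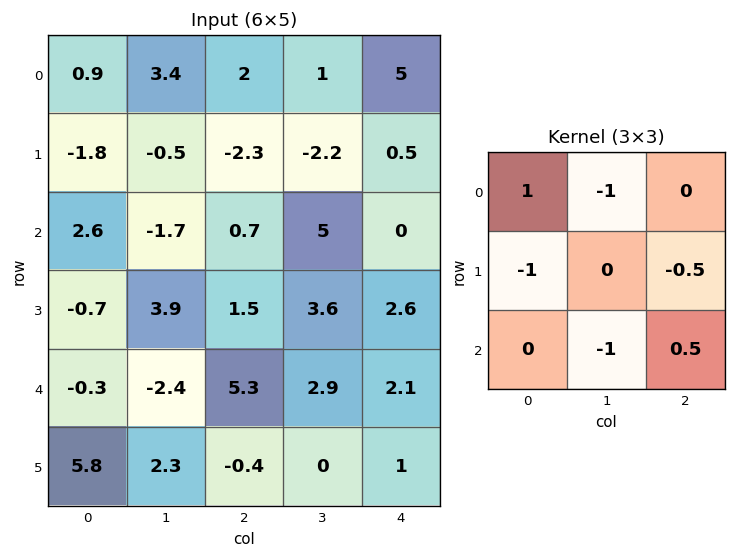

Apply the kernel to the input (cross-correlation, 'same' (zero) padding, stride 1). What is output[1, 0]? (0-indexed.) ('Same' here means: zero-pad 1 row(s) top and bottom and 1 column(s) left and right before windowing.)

-4.1

The receptive field on the zero-padded input at this output position is [0 0.9 3.4 / 0 -1.8 -0.5 / 0 2.6 -1.7]. Elementwise product with the kernel and sum: 0·1 + 0.9·-1 + 0·-1 + -0.5·-0.5 + 2.6·-1 + -1.7·0.5.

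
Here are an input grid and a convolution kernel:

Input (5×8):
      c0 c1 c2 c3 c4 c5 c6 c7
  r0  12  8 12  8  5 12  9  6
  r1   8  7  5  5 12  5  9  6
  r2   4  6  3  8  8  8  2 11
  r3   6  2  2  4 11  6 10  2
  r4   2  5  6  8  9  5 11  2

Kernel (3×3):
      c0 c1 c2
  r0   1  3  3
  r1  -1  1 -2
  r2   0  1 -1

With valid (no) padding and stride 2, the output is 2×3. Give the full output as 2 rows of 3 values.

64 27 49
22 30 7

Output[0,0]: The receptive field on the input at this output position is [12 8 12 / 8 7 5 / 4 6 3]. Elementwise product with the kernel and sum: 12·1 + 8·3 + 12·3 + 8·-1 + 7·1 + 5·-2 + 6·1 + 3·-1.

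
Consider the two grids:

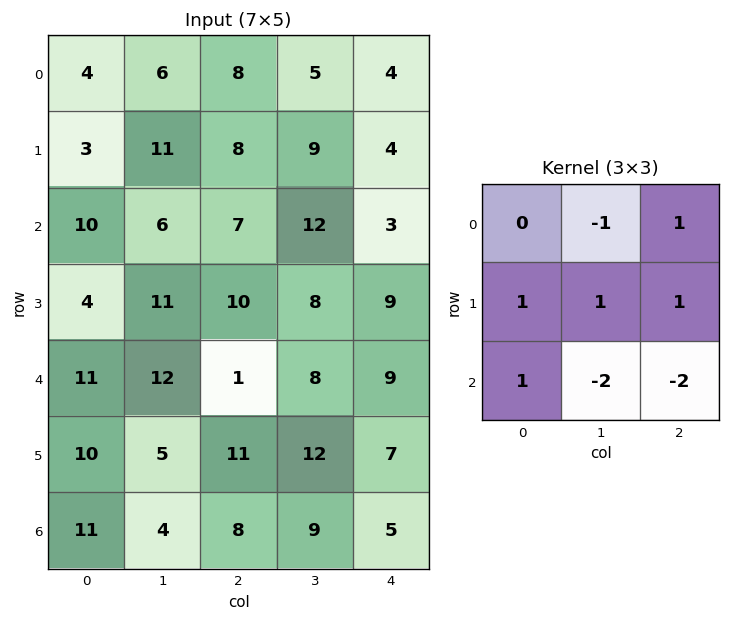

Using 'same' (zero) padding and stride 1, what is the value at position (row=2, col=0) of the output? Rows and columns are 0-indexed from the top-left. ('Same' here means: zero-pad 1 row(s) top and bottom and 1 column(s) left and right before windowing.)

The receptive field on the zero-padded input at this output position is [0 3 11 / 0 10 6 / 0 4 11]. Elementwise product with the kernel and sum: 3·-1 + 11·1 + 0·1 + 10·1 + 6·1 + 0·1 + 4·-2 + 11·-2.

-6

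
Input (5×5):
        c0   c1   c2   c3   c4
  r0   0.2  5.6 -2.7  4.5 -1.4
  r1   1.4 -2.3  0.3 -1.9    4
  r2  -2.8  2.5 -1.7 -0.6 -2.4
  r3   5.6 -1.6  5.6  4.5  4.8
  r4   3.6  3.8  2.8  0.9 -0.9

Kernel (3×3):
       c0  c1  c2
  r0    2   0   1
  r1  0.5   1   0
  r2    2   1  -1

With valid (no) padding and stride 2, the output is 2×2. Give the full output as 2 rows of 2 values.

-5.3 -10.15
2.1 8.9

Output[0,0]: The receptive field on the input at this output position is [0.2 5.6 -2.7 / 1.4 -2.3 0.3 / -2.8 2.5 -1.7]. Elementwise product with the kernel and sum: 0.2·2 + -2.7·1 + 1.4·0.5 + -2.3·1 + -2.8·2 + 2.5·1 + -1.7·-1.
Output[0,1]: The receptive field on the input at this output position is [-2.7 4.5 -1.4 / 0.3 -1.9 4 / -1.7 -0.6 -2.4]. Elementwise product with the kernel and sum: -2.7·2 + -1.4·1 + 0.3·0.5 + -1.9·1 + -1.7·2 + -0.6·1 + -2.4·-1.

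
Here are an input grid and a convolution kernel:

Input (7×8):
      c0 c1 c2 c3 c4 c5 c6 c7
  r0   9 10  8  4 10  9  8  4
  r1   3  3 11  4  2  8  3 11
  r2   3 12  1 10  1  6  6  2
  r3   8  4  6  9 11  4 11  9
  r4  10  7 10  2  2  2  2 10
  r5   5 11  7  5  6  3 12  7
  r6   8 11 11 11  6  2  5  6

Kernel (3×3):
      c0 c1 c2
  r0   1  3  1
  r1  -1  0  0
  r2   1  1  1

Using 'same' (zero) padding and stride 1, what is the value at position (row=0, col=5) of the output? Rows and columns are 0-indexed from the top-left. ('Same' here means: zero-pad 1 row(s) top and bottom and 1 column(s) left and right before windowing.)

3

The receptive field on the zero-padded input at this output position is [0 0 0 / 10 9 8 / 2 8 3]. Elementwise product with the kernel and sum: 0·1 + 0·3 + 0·1 + 10·-1 + 2·1 + 8·1 + 3·1.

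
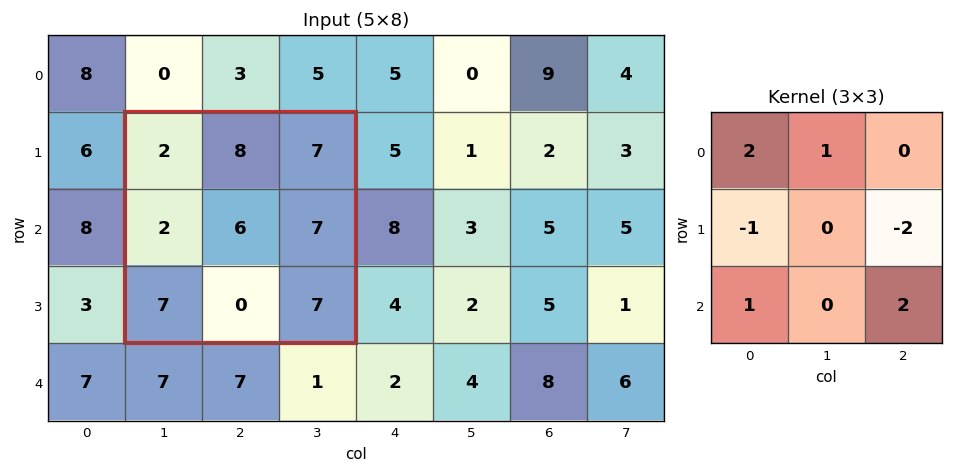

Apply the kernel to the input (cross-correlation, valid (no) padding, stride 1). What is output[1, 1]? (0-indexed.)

The receptive field on the input at this output position is [2 8 7 / 2 6 7 / 7 0 7]. Elementwise product with the kernel and sum: 2·2 + 8·1 + 2·-1 + 7·-2 + 7·1 + 7·2.

17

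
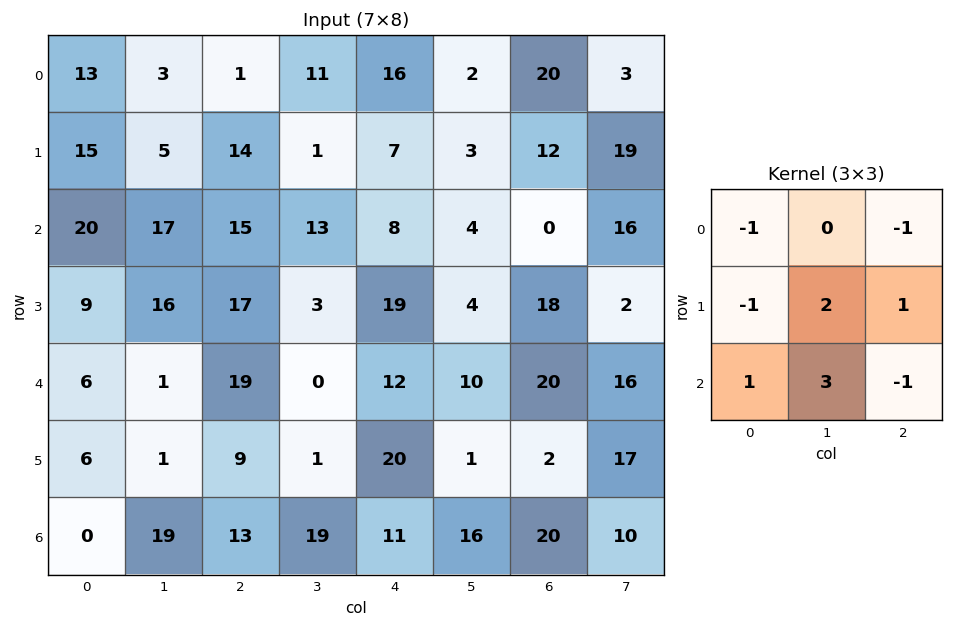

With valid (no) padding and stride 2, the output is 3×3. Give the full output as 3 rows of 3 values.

51 24 -5
-5 -8 21
24 41 -9

Output[0,0]: The receptive field on the input at this output position is [13 3 1 / 15 5 14 / 20 17 15]. Elementwise product with the kernel and sum: 13·-1 + 1·-1 + 15·-1 + 5·2 + 14·1 + 20·1 + 17·3 + 15·-1.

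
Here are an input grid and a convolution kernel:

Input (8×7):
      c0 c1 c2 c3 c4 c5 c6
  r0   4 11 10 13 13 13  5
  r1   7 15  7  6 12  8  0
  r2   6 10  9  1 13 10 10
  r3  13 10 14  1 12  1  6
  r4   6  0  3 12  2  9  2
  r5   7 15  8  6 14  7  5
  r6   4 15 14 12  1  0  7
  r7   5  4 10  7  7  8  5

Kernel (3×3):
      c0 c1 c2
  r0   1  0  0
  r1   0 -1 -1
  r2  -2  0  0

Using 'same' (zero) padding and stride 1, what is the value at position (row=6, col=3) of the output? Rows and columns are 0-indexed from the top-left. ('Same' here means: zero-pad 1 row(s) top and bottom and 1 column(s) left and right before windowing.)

The receptive field on the zero-padded input at this output position is [8 6 14 / 14 12 1 / 10 7 7]. Elementwise product with the kernel and sum: 8·1 + 12·-1 + 1·-1 + 10·-2.

-25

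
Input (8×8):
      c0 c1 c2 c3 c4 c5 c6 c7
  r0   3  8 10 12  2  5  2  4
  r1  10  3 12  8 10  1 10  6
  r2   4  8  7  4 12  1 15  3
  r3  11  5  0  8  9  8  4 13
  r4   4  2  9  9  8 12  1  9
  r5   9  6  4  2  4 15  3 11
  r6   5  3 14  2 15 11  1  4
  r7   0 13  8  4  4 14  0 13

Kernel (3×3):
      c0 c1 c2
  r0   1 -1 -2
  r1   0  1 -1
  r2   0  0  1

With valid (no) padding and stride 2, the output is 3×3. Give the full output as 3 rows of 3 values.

-27 4 -1
-4 -14 -14
0 -3 7

Output[0,0]: The receptive field on the input at this output position is [3 8 10 / 10 3 12 / 4 8 7]. Elementwise product with the kernel and sum: 3·1 + 8·-1 + 10·-2 + 3·1 + 12·-1 + 7·1.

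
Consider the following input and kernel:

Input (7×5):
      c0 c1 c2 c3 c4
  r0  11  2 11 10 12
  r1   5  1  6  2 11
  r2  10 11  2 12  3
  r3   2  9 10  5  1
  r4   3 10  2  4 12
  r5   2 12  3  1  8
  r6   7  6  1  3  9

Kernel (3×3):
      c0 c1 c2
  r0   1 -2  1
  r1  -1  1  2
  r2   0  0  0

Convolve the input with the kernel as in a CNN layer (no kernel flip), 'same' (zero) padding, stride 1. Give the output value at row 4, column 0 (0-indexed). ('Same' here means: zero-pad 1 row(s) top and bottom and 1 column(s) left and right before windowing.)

28

The receptive field on the zero-padded input at this output position is [0 2 9 / 0 3 10 / 0 2 12]. Elementwise product with the kernel and sum: 0·1 + 2·-2 + 9·1 + 0·-1 + 3·1 + 10·2.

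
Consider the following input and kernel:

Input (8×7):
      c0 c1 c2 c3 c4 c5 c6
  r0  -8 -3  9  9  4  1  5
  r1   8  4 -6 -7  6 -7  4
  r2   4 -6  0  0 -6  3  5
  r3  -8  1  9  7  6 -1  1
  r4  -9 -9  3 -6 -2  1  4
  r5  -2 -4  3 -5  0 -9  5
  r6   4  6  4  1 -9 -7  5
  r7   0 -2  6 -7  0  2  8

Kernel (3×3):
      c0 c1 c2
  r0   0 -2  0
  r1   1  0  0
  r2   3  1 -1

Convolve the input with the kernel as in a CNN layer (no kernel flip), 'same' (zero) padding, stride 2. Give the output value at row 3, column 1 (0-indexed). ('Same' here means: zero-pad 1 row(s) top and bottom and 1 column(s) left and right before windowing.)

The receptive field on the zero-padded input at this output position is [-4 3 -5 / 6 4 1 / -2 6 -7]. Elementwise product with the kernel and sum: 3·-2 + 6·1 + -2·3 + 6·1 + -7·-1.

7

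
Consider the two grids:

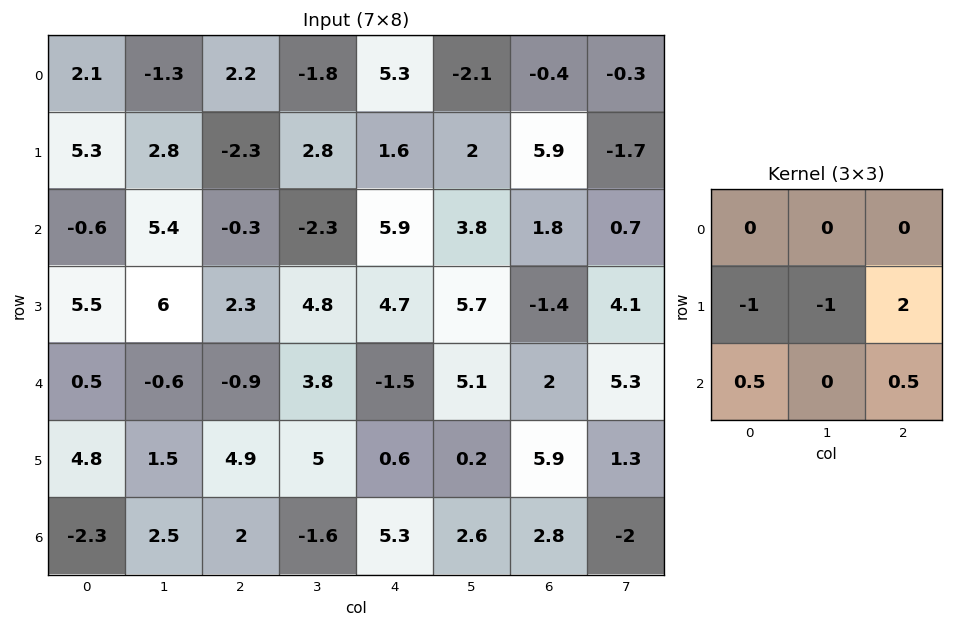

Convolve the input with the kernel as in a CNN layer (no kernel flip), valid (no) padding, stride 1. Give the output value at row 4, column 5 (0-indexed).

The receptive field on the input at this output position is [5.1 2 5.3 / 0.2 5.9 1.3 / 2.6 2.8 -2]. Elementwise product with the kernel and sum: 0.2·-1 + 5.9·-1 + 1.3·2 + 2.6·0.5 + -2·0.5.

-3.2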